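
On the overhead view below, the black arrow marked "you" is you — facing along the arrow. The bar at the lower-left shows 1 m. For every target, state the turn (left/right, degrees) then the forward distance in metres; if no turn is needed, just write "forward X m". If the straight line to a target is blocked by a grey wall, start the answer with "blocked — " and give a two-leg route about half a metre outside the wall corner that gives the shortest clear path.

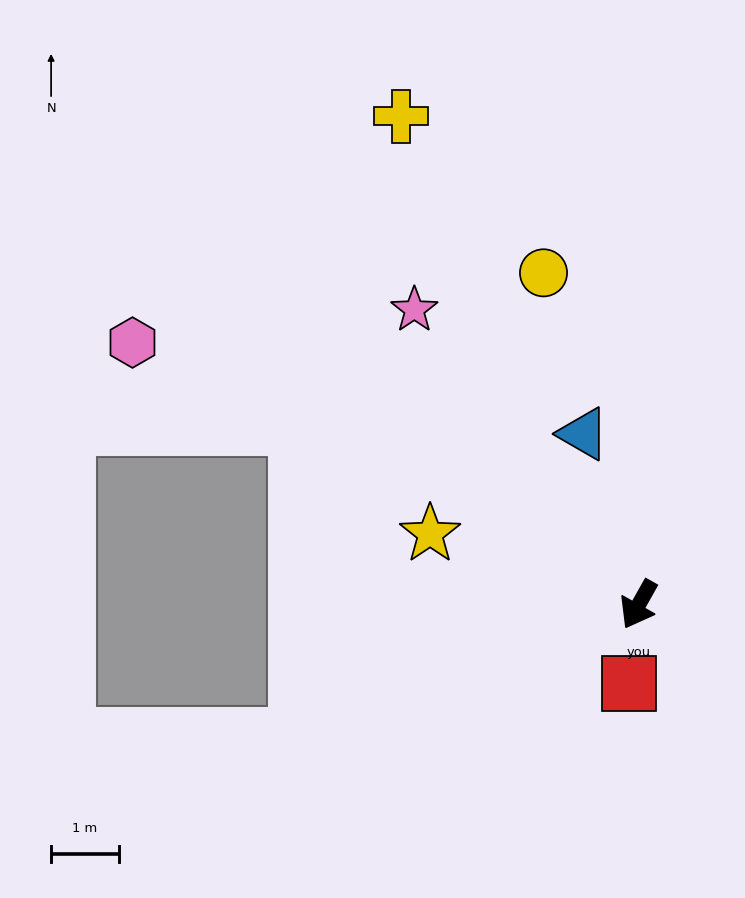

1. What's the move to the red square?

turn left 22°, forward 1.2 m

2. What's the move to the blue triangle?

turn right 133°, forward 2.6 m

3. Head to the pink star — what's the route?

turn right 113°, forward 5.5 m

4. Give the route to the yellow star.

turn right 79°, forward 3.2 m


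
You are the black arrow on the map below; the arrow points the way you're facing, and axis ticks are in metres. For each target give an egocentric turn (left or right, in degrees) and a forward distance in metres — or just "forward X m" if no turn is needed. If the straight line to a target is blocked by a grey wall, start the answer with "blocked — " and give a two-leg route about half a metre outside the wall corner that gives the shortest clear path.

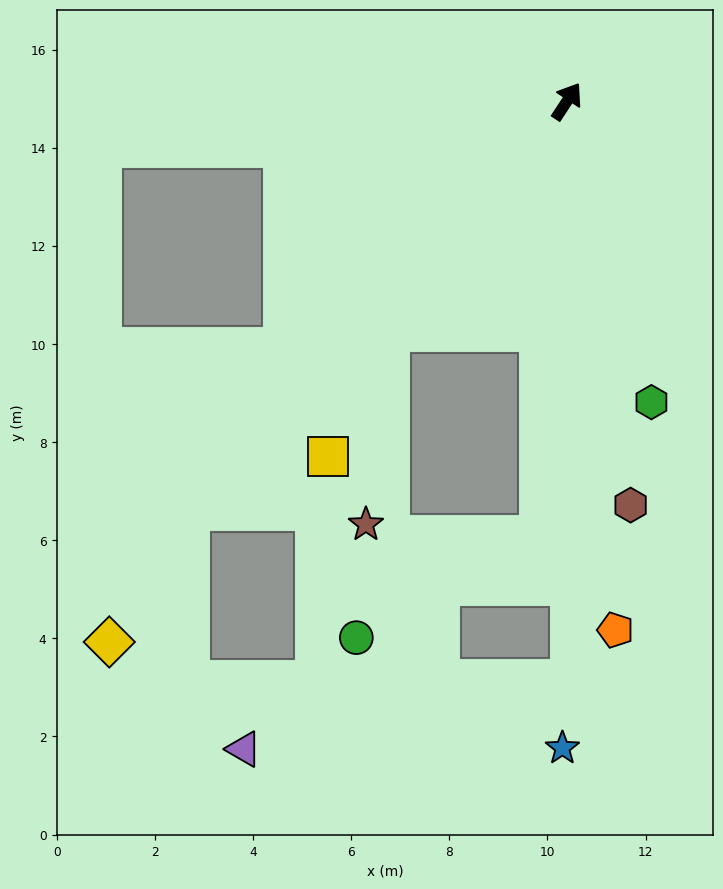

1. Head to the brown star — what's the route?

blocked — turn left 176°, forward 5.9 m, then turn left 30°, forward 4.0 m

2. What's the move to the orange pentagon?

turn right 141°, forward 10.8 m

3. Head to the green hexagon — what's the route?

turn right 131°, forward 6.4 m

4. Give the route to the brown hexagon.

turn right 138°, forward 8.3 m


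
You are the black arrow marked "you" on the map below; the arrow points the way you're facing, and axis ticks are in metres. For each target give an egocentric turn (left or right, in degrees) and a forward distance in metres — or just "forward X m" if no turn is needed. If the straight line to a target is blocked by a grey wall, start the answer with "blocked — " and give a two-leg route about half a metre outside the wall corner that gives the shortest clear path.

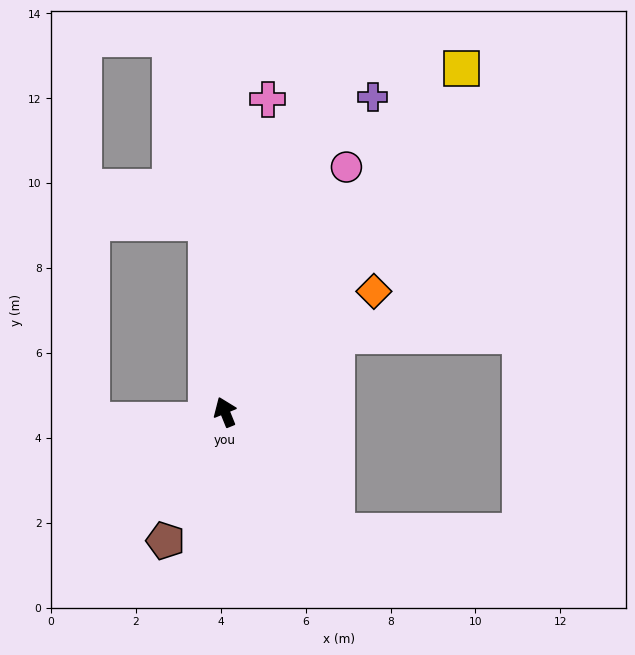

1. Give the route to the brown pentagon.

turn left 133°, forward 3.3 m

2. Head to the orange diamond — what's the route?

turn right 73°, forward 4.5 m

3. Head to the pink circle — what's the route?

turn right 48°, forward 6.4 m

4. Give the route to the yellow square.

turn right 57°, forward 9.8 m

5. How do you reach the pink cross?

turn right 30°, forward 7.4 m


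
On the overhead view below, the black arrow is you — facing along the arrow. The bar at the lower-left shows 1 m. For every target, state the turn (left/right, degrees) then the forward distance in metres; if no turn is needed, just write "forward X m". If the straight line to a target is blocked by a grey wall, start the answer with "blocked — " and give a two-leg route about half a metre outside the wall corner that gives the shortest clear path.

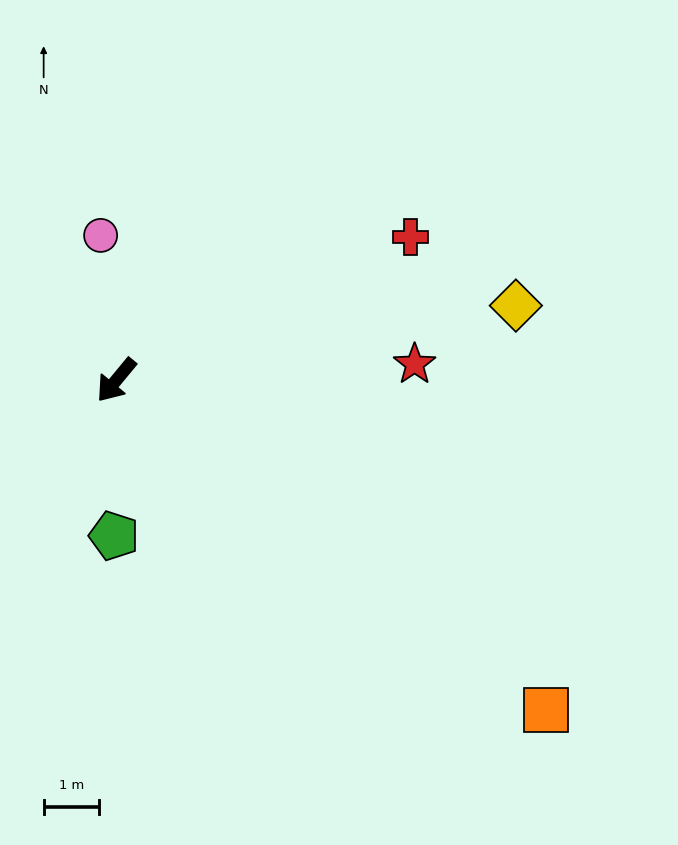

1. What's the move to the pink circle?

turn right 134°, forward 2.6 m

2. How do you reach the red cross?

turn left 156°, forward 5.9 m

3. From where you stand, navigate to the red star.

turn left 133°, forward 5.4 m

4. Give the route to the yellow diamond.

turn left 140°, forward 7.3 m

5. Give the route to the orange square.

turn left 92°, forward 9.8 m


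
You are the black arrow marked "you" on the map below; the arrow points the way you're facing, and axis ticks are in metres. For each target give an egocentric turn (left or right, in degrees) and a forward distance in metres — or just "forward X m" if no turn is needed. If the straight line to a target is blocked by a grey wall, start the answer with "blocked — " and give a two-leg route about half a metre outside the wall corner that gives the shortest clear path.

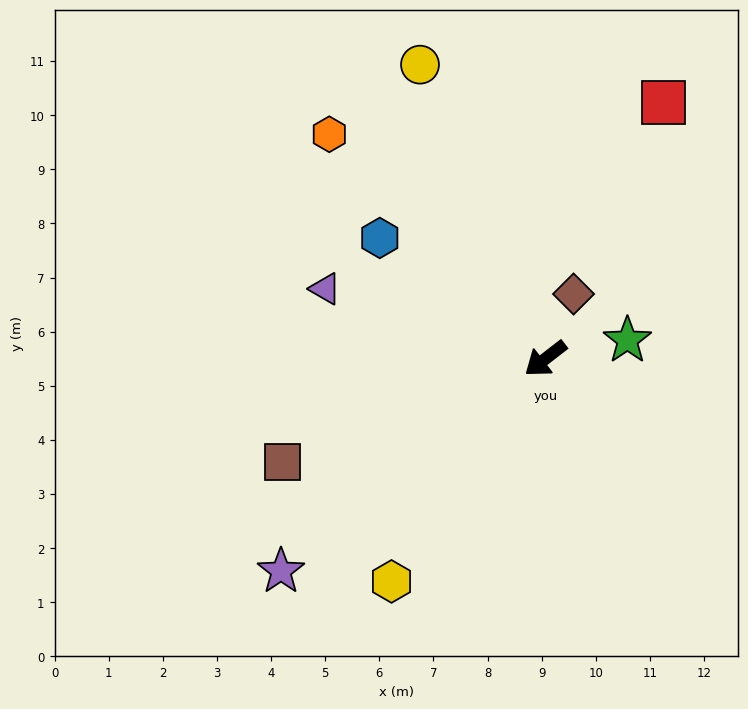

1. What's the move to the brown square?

turn right 16°, forward 5.2 m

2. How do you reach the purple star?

forward 6.3 m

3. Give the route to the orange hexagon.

turn right 84°, forward 5.8 m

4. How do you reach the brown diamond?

turn right 151°, forward 1.3 m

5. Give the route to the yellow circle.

turn right 105°, forward 5.9 m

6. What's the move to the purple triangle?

turn right 55°, forward 4.3 m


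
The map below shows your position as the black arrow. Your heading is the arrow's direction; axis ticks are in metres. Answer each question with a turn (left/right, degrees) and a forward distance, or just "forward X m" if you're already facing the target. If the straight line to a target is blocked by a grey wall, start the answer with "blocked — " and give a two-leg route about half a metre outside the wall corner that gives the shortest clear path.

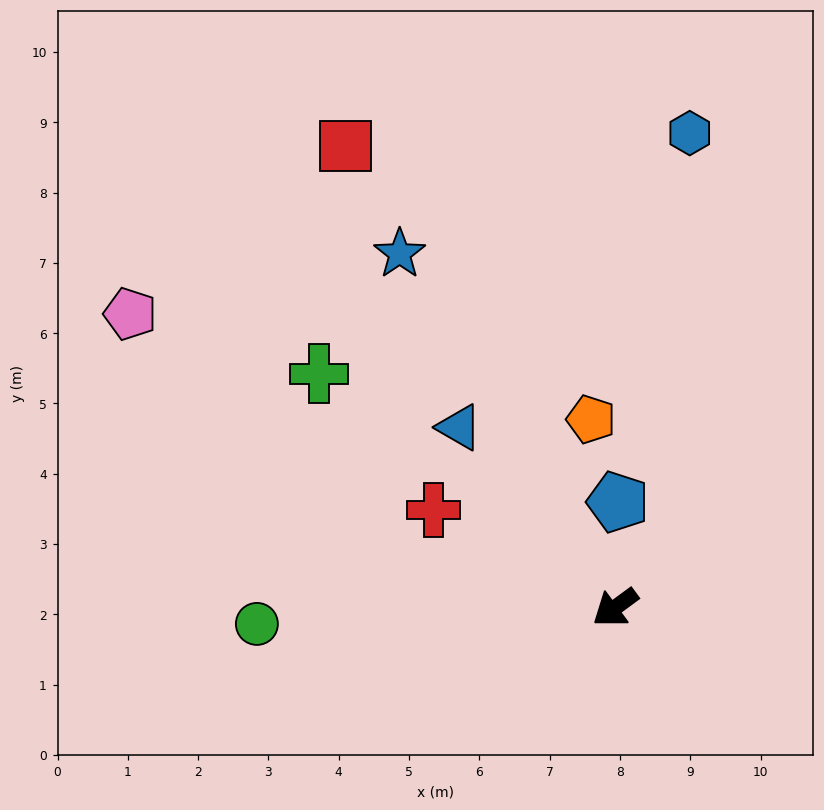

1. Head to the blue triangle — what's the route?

turn right 86°, forward 3.4 m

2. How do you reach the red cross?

turn right 65°, forward 2.9 m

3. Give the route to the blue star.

turn right 95°, forward 5.9 m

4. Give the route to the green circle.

turn right 34°, forward 5.1 m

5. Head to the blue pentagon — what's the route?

turn right 128°, forward 1.5 m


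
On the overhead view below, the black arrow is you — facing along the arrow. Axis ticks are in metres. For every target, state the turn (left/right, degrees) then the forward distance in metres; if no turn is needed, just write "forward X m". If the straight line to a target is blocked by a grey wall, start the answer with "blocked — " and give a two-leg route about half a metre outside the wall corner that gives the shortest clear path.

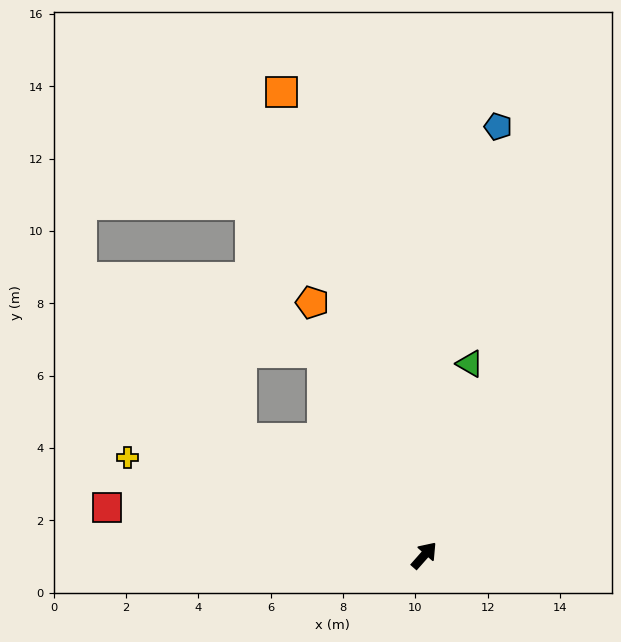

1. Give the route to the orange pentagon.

turn left 65°, forward 7.6 m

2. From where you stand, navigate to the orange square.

turn left 59°, forward 13.4 m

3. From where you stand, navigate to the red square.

turn left 123°, forward 8.9 m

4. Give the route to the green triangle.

turn left 28°, forward 5.4 m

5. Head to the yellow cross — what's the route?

turn left 113°, forward 8.6 m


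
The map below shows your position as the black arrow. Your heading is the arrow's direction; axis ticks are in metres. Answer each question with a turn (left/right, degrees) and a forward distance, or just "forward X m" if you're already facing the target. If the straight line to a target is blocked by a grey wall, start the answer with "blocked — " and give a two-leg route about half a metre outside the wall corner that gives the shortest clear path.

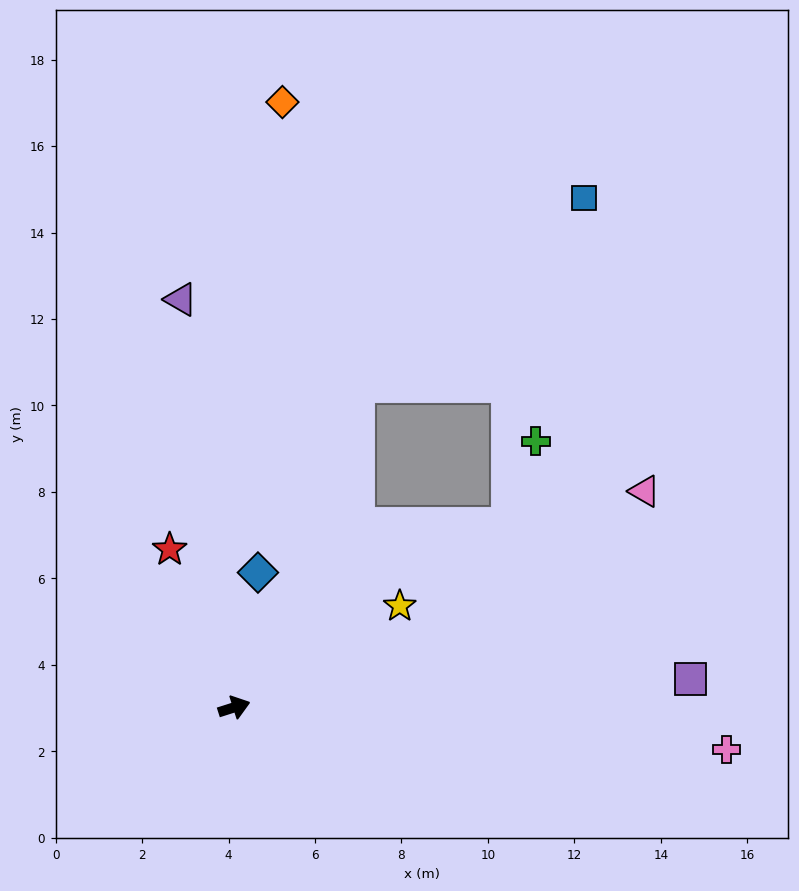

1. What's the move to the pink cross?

turn right 23°, forward 11.4 m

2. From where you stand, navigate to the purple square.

turn right 14°, forward 10.6 m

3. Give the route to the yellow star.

turn left 14°, forward 4.5 m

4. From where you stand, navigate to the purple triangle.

turn left 80°, forward 9.5 m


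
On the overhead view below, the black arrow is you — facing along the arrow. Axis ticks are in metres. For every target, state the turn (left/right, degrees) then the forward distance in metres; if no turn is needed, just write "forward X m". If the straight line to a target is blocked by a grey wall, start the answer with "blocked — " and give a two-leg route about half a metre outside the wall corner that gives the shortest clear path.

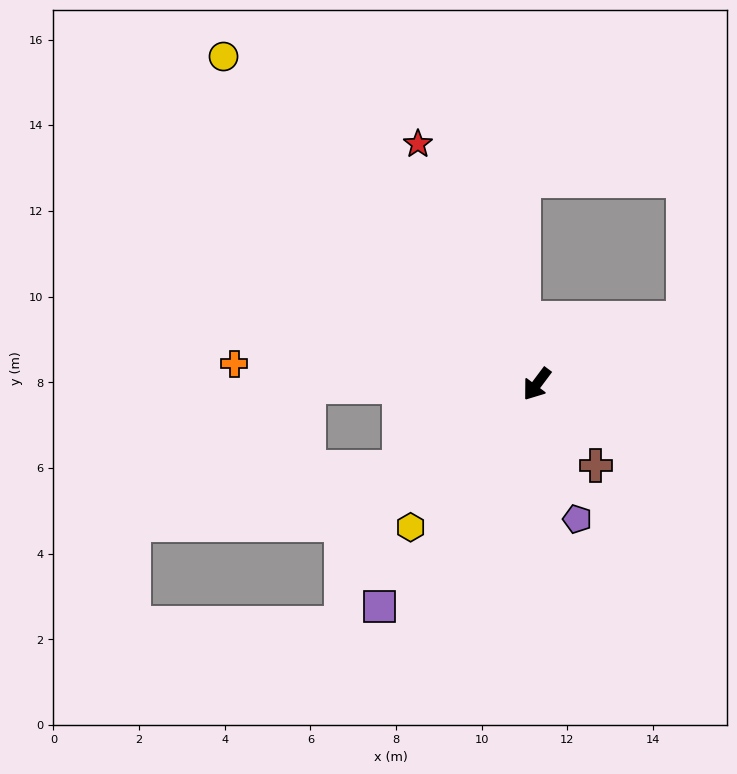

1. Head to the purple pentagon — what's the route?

turn left 53°, forward 3.3 m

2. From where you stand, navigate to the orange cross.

turn right 57°, forward 7.1 m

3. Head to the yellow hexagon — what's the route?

turn right 5°, forward 4.5 m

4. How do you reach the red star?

turn right 117°, forward 6.3 m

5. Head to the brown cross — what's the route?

turn left 73°, forward 2.3 m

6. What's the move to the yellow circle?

turn right 99°, forward 10.6 m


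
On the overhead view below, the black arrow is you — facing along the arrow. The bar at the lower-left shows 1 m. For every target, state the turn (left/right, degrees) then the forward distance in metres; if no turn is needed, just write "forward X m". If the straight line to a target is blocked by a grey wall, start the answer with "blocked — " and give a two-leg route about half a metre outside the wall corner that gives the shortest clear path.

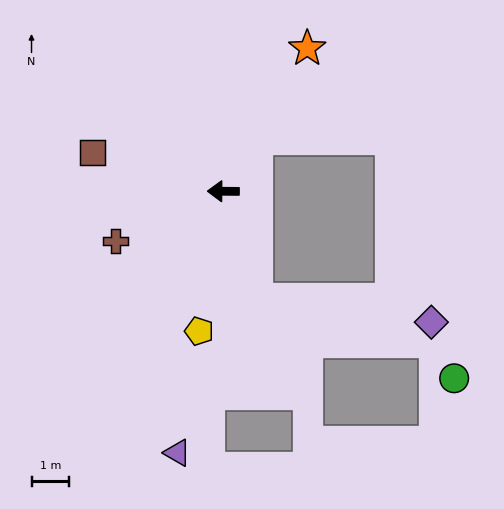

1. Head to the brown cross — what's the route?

turn left 25°, forward 3.1 m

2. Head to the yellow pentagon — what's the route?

turn left 81°, forward 3.8 m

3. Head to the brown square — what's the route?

turn right 16°, forward 3.6 m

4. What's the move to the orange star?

turn right 120°, forward 4.4 m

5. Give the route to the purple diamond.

blocked — turn left 108°, forward 3.0 m, then turn left 65°, forward 4.7 m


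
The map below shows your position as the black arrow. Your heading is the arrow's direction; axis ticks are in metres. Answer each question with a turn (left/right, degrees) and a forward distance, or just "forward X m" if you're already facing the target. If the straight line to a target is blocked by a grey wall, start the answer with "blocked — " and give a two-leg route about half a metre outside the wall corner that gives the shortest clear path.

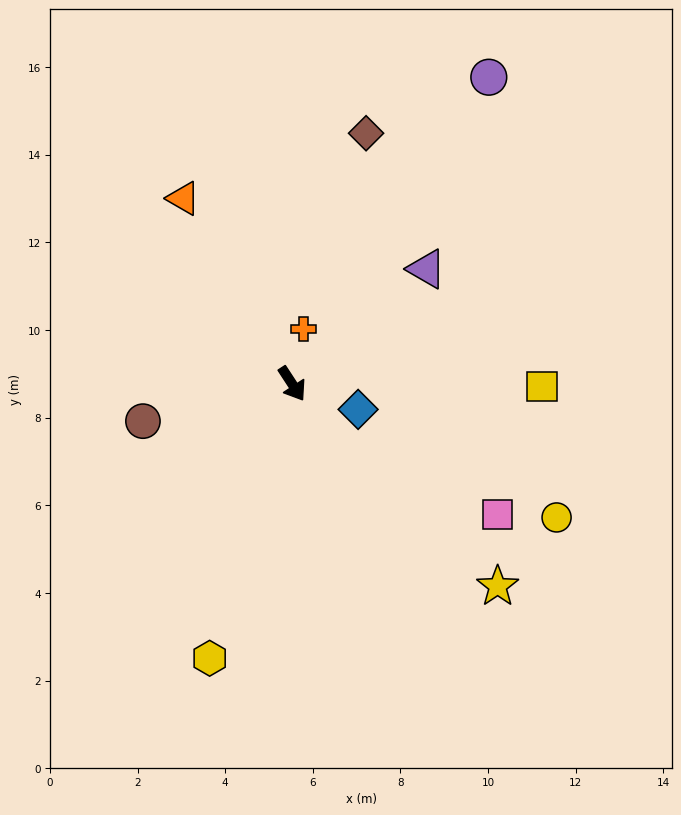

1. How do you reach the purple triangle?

turn left 97°, forward 4.0 m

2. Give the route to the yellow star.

turn left 12°, forward 6.6 m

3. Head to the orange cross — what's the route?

turn left 135°, forward 1.3 m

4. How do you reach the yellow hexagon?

turn right 50°, forward 6.5 m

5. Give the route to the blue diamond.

turn left 36°, forward 1.6 m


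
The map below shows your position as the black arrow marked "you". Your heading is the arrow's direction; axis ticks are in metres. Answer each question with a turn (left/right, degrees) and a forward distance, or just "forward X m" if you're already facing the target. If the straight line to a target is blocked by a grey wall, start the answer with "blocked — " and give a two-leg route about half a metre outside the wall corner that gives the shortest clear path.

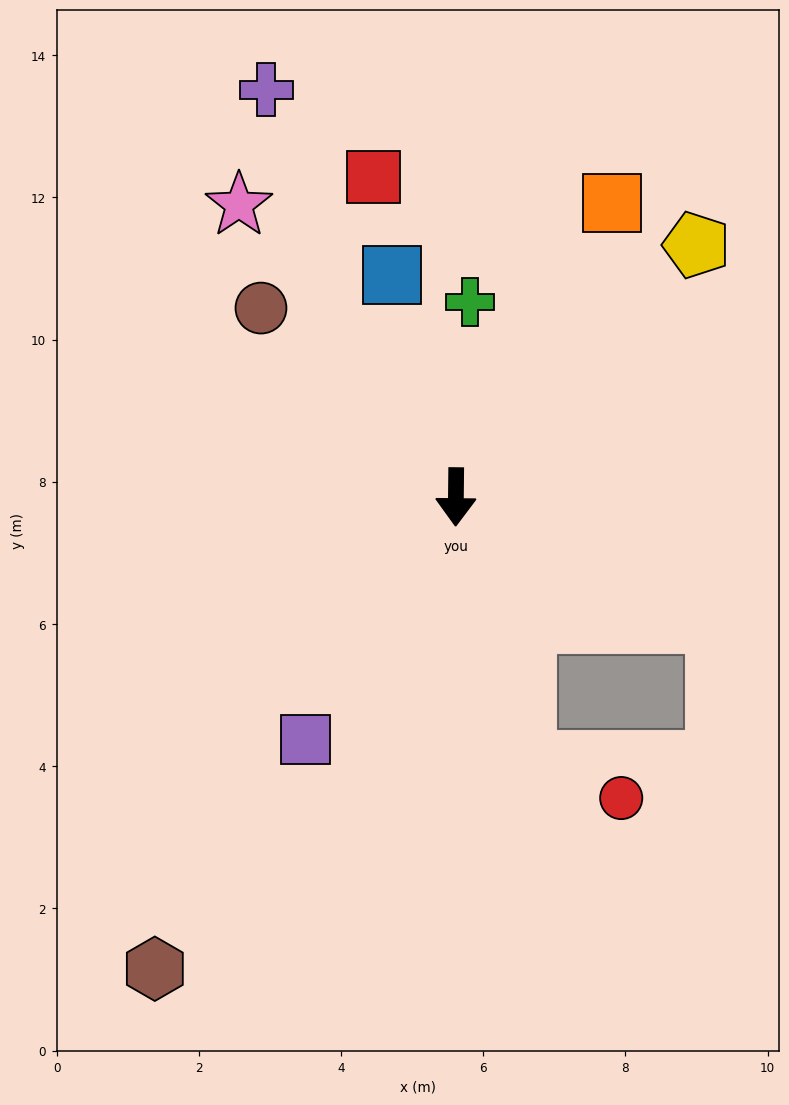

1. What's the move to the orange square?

turn left 153°, forward 4.7 m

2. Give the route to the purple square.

turn right 31°, forward 4.0 m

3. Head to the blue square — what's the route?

turn right 163°, forward 3.2 m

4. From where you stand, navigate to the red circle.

blocked — turn left 15°, forward 3.8 m, then turn left 55°, forward 1.4 m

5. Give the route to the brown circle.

turn right 133°, forward 3.8 m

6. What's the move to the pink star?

turn right 143°, forward 5.1 m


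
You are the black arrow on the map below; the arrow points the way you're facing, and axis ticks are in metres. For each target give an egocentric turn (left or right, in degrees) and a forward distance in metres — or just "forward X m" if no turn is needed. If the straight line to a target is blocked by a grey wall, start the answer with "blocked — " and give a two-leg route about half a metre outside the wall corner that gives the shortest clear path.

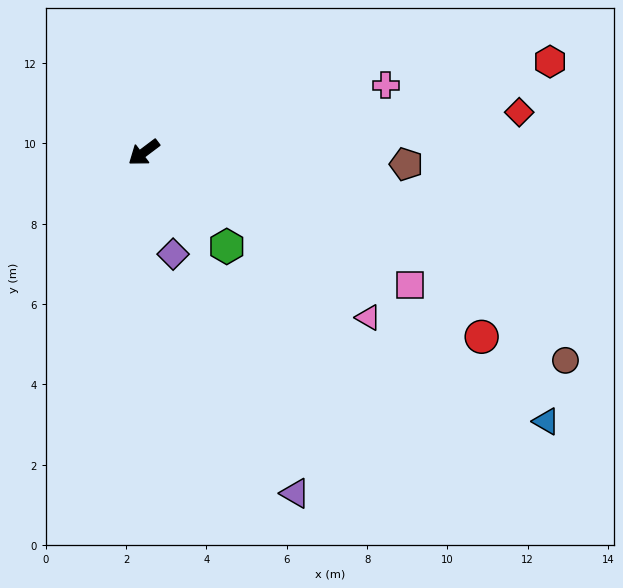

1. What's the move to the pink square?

turn left 116°, forward 7.4 m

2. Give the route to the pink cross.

turn left 159°, forward 6.3 m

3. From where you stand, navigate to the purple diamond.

turn left 69°, forward 2.6 m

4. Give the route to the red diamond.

turn left 149°, forward 9.4 m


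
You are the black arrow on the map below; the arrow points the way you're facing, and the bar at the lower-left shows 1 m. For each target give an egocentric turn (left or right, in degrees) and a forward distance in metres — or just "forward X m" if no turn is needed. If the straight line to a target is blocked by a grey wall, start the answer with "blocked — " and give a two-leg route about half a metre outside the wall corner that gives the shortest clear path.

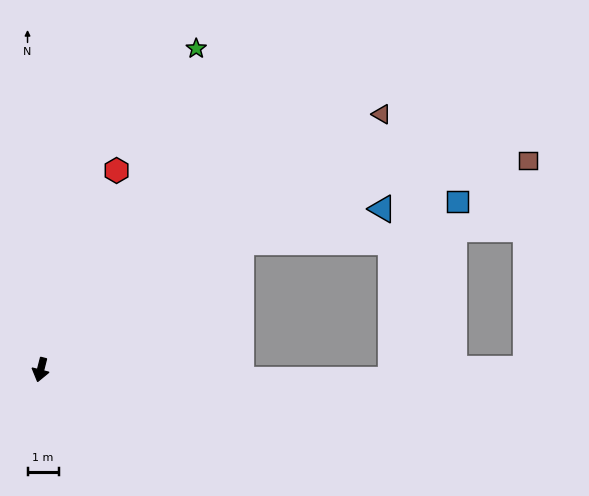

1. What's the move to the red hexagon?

turn left 173°, forward 6.9 m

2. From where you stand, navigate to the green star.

turn left 168°, forward 11.5 m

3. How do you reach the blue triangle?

blocked — turn left 137°, forward 7.7 m, then turn right 20°, forward 4.7 m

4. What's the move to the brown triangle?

turn left 141°, forward 13.7 m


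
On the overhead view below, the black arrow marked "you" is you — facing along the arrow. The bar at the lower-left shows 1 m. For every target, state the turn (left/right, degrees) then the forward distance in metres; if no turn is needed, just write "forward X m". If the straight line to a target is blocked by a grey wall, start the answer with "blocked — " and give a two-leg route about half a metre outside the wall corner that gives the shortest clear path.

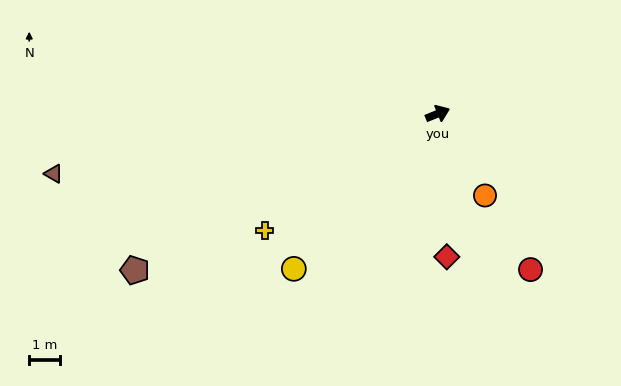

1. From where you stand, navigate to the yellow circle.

turn right 155°, forward 6.8 m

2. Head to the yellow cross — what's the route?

turn right 168°, forward 6.7 m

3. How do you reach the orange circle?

turn right 82°, forward 3.0 m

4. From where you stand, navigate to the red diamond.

turn right 108°, forward 4.6 m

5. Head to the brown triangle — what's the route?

turn left 167°, forward 12.5 m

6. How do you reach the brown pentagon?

turn right 175°, forward 10.9 m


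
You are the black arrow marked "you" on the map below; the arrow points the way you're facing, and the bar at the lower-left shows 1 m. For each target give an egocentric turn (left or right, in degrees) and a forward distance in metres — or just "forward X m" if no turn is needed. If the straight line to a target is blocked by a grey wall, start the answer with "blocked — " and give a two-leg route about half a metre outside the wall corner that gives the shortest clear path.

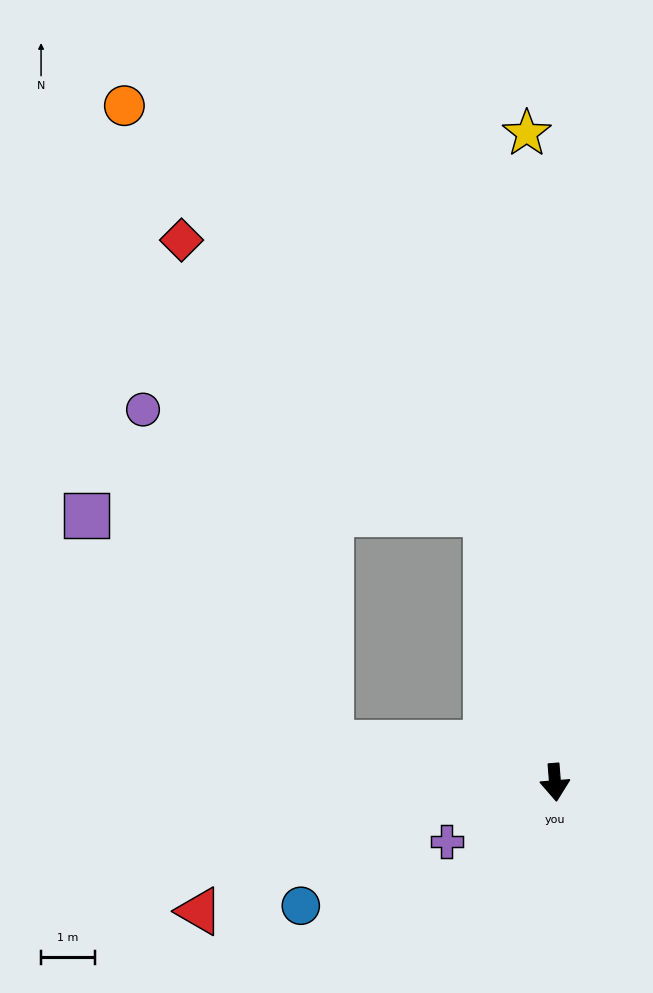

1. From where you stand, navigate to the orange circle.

blocked — turn right 170°, forward 5.2 m, then turn left 27°, forward 10.2 m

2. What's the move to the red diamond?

blocked — turn right 170°, forward 5.2 m, then turn left 33°, forward 7.7 m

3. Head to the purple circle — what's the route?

blocked — turn right 104°, forward 4.2 m, then turn right 51°, forward 7.2 m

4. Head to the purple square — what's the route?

blocked — turn right 104°, forward 4.2 m, then turn right 34°, forward 6.2 m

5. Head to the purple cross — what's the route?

turn right 66°, forward 2.3 m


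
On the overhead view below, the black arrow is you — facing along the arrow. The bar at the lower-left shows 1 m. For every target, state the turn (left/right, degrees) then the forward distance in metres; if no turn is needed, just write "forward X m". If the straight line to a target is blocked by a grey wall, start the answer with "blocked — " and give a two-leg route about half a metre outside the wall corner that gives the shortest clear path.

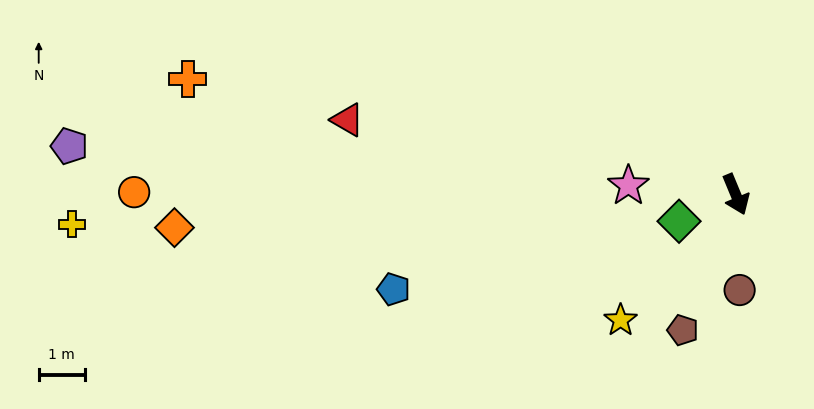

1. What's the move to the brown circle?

turn right 20°, forward 2.1 m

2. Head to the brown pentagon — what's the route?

turn right 44°, forward 3.2 m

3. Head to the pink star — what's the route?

turn right 117°, forward 2.3 m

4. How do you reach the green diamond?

turn right 87°, forward 1.4 m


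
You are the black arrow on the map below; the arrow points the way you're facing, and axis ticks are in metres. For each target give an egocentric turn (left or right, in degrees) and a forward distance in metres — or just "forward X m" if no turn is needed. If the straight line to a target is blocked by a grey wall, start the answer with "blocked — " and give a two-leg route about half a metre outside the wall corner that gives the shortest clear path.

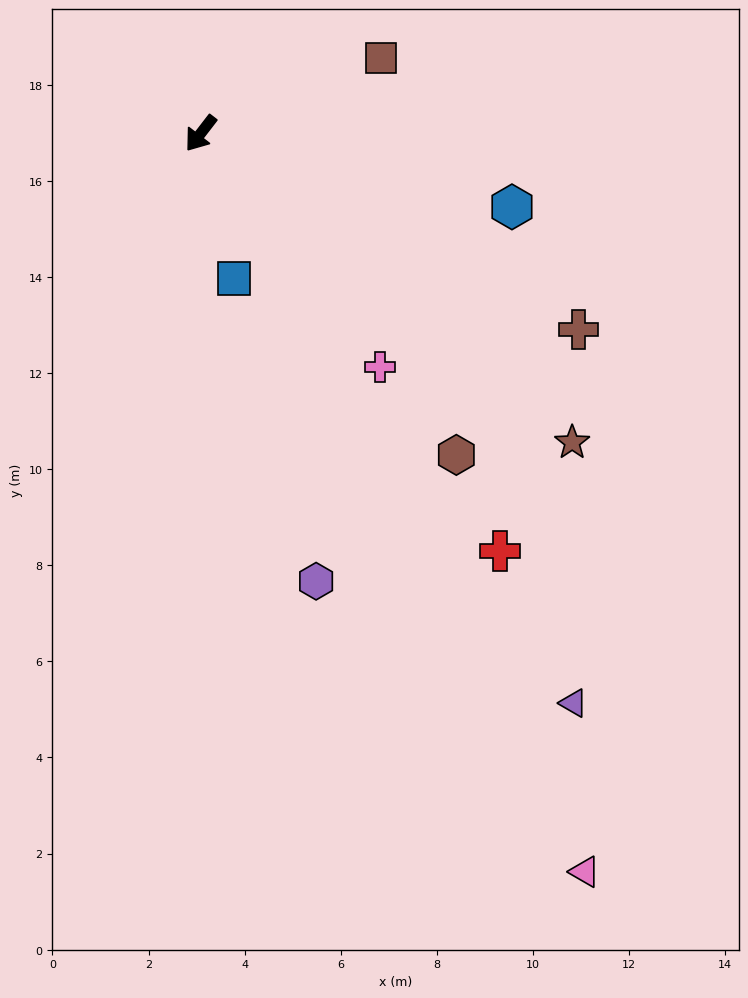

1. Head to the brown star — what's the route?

turn left 88°, forward 10.1 m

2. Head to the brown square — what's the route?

turn left 150°, forward 4.1 m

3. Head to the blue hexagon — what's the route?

turn left 114°, forward 6.7 m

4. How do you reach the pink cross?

turn left 75°, forward 6.1 m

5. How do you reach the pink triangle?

turn left 65°, forward 17.3 m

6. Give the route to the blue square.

turn left 50°, forward 3.1 m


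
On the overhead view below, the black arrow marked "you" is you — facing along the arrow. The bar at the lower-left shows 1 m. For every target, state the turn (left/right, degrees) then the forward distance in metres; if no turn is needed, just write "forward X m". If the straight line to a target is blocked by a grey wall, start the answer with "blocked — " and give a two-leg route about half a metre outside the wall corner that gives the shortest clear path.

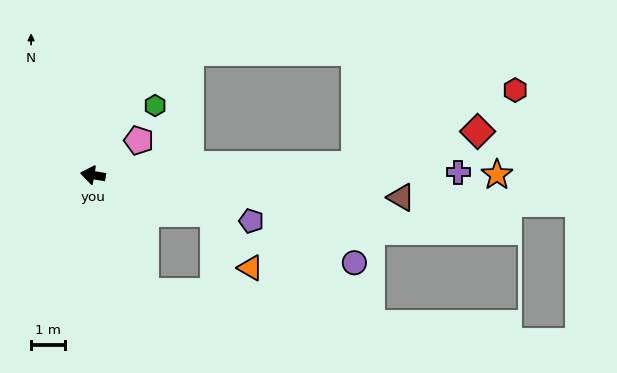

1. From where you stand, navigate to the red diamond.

blocked — turn right 168°, forward 7.7 m, then turn left 13°, forward 3.8 m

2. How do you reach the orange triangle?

blocked — turn left 172°, forward 3.7 m, then turn right 39°, forward 2.0 m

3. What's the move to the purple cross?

turn right 170°, forward 10.8 m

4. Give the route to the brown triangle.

turn right 175°, forward 9.1 m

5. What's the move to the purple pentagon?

turn left 173°, forward 4.9 m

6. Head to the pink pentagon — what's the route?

turn right 133°, forward 1.7 m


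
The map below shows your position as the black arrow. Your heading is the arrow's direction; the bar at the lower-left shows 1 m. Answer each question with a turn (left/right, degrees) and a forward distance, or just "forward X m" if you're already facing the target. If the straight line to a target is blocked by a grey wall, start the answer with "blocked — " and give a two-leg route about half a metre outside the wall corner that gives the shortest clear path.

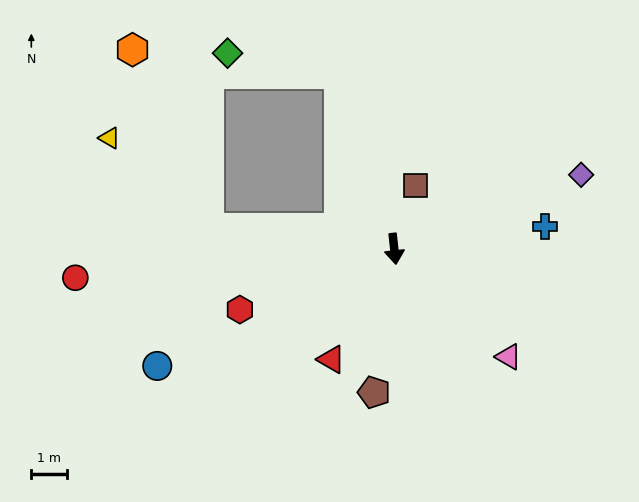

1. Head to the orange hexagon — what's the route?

blocked — turn right 103°, forward 5.3 m, then turn right 60°, forward 5.5 m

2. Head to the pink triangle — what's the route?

turn left 40°, forward 4.4 m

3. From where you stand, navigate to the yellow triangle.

blocked — turn right 103°, forward 5.3 m, then turn right 35°, forward 3.8 m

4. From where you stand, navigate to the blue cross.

turn left 92°, forward 4.3 m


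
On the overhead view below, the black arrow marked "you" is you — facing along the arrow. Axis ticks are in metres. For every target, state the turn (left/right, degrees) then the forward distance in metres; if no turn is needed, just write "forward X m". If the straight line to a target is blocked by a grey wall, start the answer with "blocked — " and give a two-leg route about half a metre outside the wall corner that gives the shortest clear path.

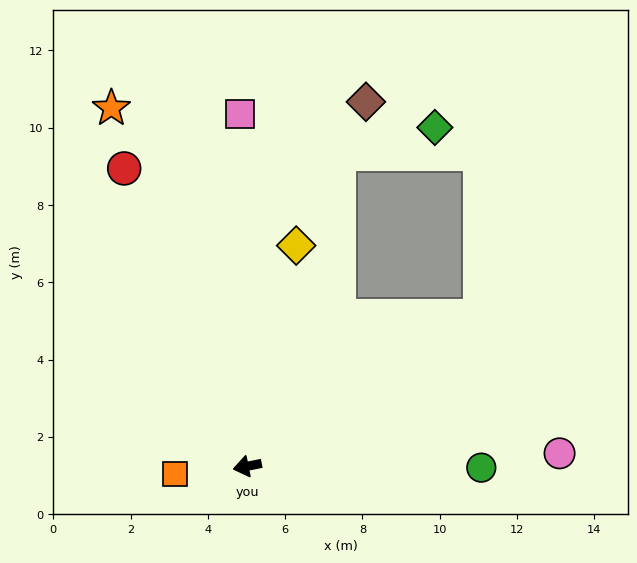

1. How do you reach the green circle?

turn left 168°, forward 6.1 m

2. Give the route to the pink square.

turn right 100°, forward 9.1 m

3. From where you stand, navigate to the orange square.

turn right 5°, forward 1.9 m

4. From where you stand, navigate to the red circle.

turn right 79°, forward 8.3 m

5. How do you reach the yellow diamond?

turn right 114°, forward 5.8 m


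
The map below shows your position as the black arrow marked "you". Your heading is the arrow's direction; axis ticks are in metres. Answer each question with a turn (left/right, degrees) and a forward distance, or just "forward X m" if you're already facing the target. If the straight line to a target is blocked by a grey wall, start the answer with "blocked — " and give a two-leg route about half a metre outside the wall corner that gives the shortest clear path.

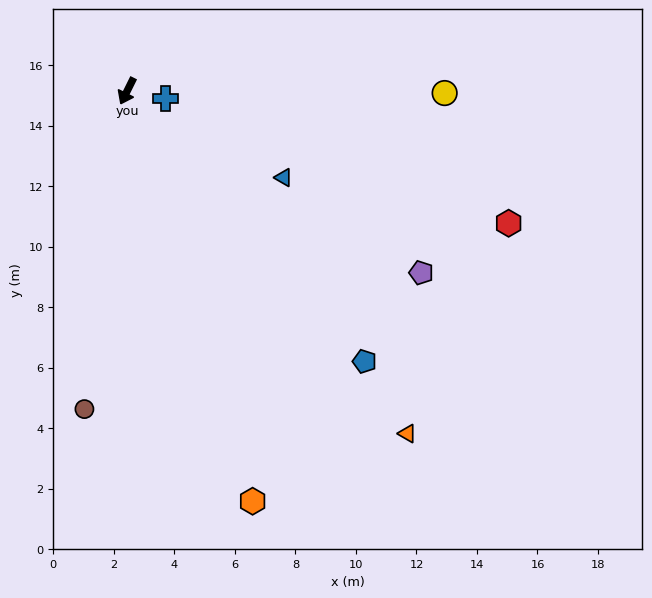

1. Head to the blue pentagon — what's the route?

turn left 68°, forward 11.9 m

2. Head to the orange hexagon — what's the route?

turn left 43°, forward 14.2 m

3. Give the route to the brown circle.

turn left 19°, forward 10.6 m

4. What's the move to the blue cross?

turn left 105°, forward 1.3 m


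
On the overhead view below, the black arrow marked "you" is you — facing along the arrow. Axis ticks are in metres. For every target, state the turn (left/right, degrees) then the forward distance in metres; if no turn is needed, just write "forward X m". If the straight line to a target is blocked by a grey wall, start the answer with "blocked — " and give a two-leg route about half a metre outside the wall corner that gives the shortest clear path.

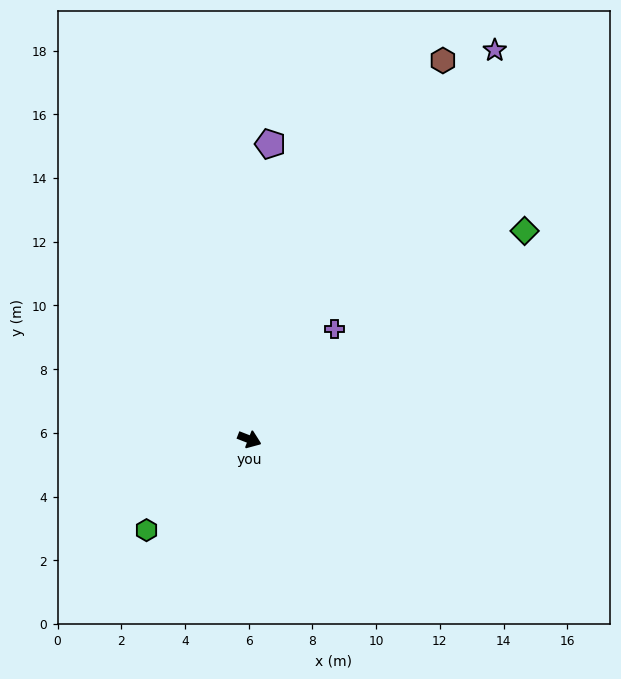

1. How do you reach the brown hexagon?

turn left 84°, forward 13.4 m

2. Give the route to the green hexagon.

turn right 117°, forward 4.3 m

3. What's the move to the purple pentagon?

turn left 107°, forward 9.3 m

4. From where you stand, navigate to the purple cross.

turn left 74°, forward 4.4 m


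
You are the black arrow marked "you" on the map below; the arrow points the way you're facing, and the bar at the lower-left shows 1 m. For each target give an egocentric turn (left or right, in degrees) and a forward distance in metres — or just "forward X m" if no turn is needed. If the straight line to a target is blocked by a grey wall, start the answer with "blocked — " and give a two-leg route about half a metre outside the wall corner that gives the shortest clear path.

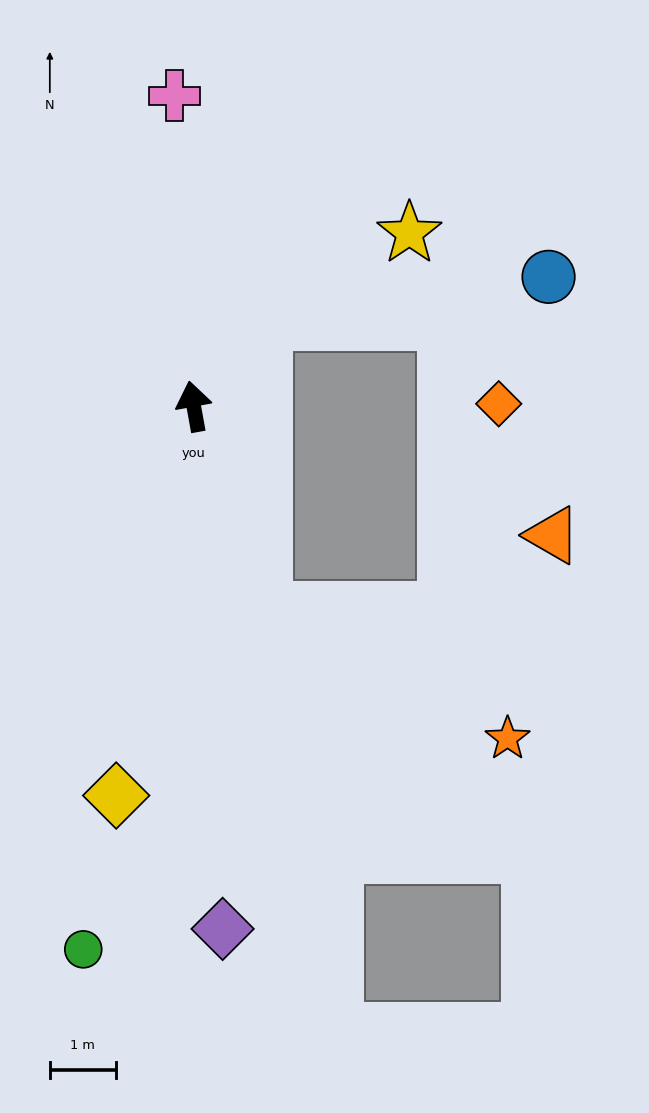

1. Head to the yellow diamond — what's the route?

turn left 158°, forward 6.0 m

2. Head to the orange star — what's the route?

blocked — turn right 171°, forward 3.3 m, then turn left 43°, forward 4.2 m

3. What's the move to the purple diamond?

turn left 173°, forward 8.0 m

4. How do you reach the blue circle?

blocked — turn right 51°, forward 1.7 m, then turn right 40°, forward 4.4 m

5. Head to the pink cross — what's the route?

turn right 7°, forward 4.7 m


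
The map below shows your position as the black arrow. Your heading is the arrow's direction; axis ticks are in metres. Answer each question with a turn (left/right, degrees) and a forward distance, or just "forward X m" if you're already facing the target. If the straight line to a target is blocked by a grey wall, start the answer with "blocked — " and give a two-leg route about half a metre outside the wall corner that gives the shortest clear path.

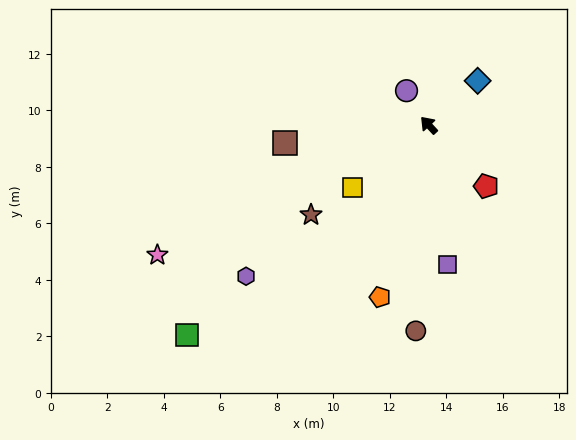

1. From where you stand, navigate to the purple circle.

turn right 10°, forward 1.4 m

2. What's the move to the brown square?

turn left 54°, forward 5.1 m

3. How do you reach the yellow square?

turn left 87°, forward 3.5 m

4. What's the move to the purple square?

turn left 145°, forward 5.0 m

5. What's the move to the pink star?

turn left 73°, forward 10.6 m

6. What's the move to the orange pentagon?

turn left 121°, forward 6.3 m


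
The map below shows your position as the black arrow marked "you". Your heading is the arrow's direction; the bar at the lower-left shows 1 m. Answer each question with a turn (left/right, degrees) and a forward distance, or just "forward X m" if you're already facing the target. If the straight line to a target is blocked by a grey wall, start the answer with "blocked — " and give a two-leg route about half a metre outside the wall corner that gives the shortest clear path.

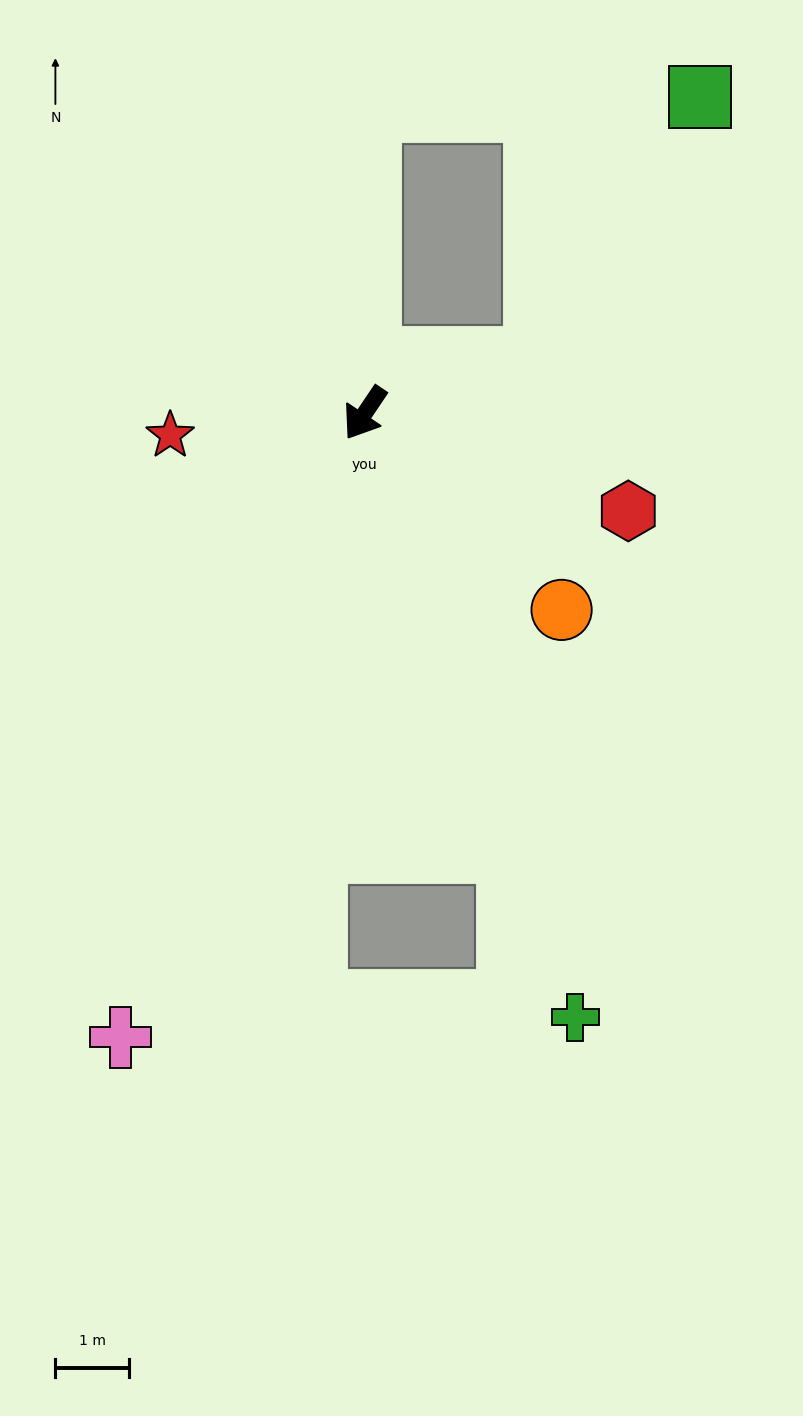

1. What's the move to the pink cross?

turn left 13°, forward 9.1 m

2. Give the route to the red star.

turn right 50°, forward 2.7 m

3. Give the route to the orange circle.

turn left 79°, forward 3.8 m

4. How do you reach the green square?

blocked — turn left 142°, forward 2.4 m, then turn left 40°, forward 4.2 m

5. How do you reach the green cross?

turn left 53°, forward 8.7 m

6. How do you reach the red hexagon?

turn left 104°, forward 3.8 m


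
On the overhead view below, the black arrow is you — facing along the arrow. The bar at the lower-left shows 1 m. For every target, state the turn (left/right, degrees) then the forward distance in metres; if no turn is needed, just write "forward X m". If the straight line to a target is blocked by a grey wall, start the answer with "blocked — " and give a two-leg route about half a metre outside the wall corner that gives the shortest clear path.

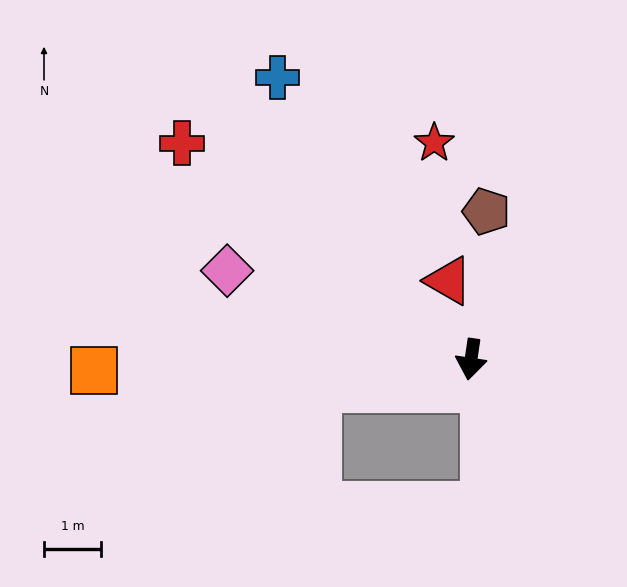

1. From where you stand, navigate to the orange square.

turn right 80°, forward 6.6 m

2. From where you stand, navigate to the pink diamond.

turn right 102°, forward 4.6 m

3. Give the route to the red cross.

turn right 118°, forward 6.3 m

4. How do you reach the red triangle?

turn right 156°, forward 1.4 m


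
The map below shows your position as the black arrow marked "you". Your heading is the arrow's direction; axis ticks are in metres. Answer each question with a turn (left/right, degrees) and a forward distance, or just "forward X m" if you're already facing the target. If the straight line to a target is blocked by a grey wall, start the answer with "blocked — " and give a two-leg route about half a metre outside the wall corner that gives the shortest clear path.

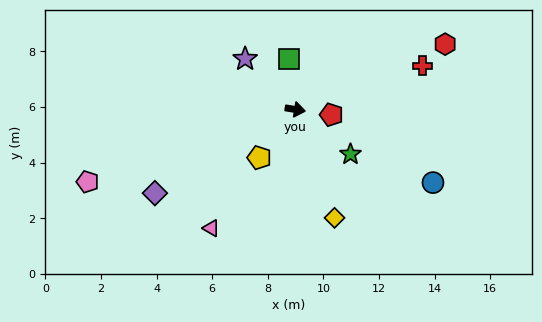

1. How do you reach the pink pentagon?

turn right 152°, forward 7.9 m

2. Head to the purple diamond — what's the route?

turn right 140°, forward 5.9 m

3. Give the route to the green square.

turn left 107°, forward 1.8 m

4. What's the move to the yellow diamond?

turn right 61°, forward 4.1 m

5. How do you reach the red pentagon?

forward 1.3 m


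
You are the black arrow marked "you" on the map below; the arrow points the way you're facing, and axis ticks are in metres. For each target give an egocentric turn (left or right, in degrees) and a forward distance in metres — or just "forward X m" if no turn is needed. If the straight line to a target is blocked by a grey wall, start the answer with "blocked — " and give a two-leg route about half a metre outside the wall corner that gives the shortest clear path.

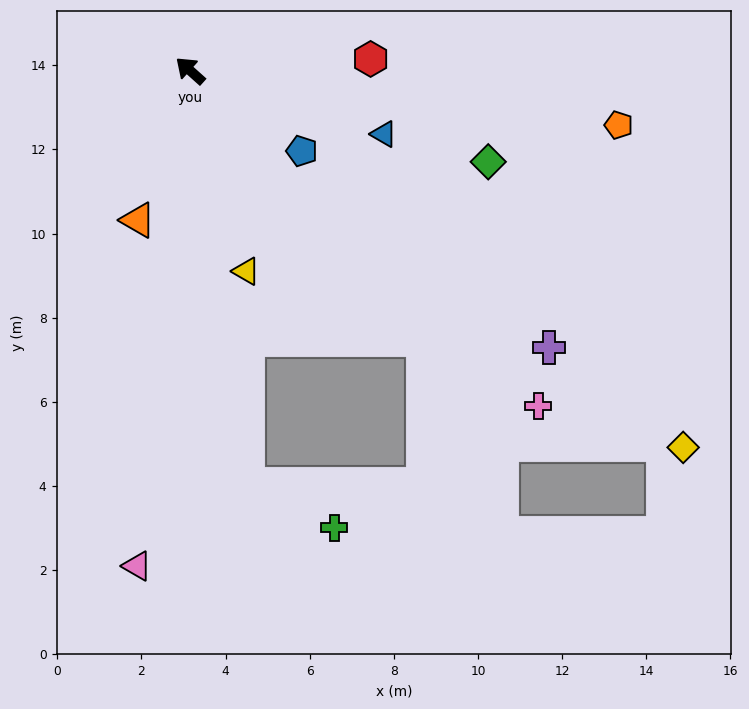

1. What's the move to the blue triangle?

turn right 156°, forward 4.8 m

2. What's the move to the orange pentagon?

turn right 145°, forward 10.3 m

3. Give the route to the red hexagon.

turn right 134°, forward 4.3 m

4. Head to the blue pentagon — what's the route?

turn right 174°, forward 3.3 m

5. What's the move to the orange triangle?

turn left 113°, forward 3.8 m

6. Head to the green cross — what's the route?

blocked — turn left 140°, forward 9.9 m, then turn left 56°, forward 2.3 m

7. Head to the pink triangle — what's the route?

turn left 126°, forward 11.8 m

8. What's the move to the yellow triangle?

turn left 147°, forward 5.0 m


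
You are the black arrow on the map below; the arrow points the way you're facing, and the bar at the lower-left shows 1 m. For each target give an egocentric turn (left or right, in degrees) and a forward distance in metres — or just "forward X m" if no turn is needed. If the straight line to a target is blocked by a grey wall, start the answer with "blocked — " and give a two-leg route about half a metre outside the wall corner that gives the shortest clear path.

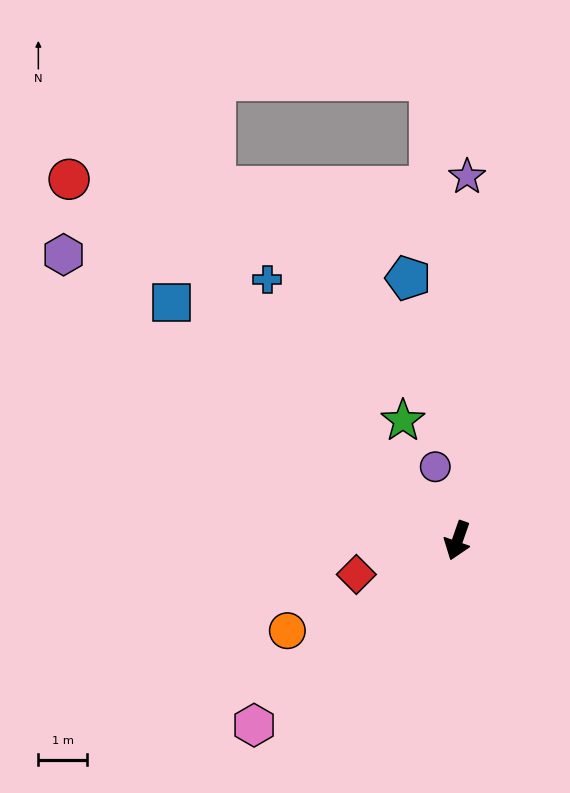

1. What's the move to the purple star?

turn right 162°, forward 7.5 m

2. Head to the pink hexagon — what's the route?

turn right 28°, forward 5.6 m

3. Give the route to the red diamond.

turn right 52°, forward 2.2 m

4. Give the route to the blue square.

turn right 110°, forward 7.6 m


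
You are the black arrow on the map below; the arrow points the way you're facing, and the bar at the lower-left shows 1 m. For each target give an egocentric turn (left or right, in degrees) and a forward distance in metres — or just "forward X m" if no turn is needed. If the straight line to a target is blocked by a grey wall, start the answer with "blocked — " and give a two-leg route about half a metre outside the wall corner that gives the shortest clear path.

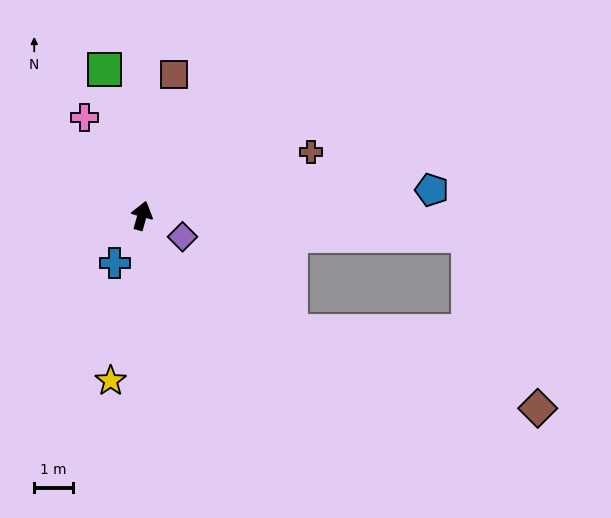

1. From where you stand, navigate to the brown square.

turn left 3°, forward 3.7 m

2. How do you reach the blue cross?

turn left 165°, forward 1.4 m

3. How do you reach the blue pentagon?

turn right 70°, forward 7.5 m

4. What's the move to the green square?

turn left 30°, forward 3.9 m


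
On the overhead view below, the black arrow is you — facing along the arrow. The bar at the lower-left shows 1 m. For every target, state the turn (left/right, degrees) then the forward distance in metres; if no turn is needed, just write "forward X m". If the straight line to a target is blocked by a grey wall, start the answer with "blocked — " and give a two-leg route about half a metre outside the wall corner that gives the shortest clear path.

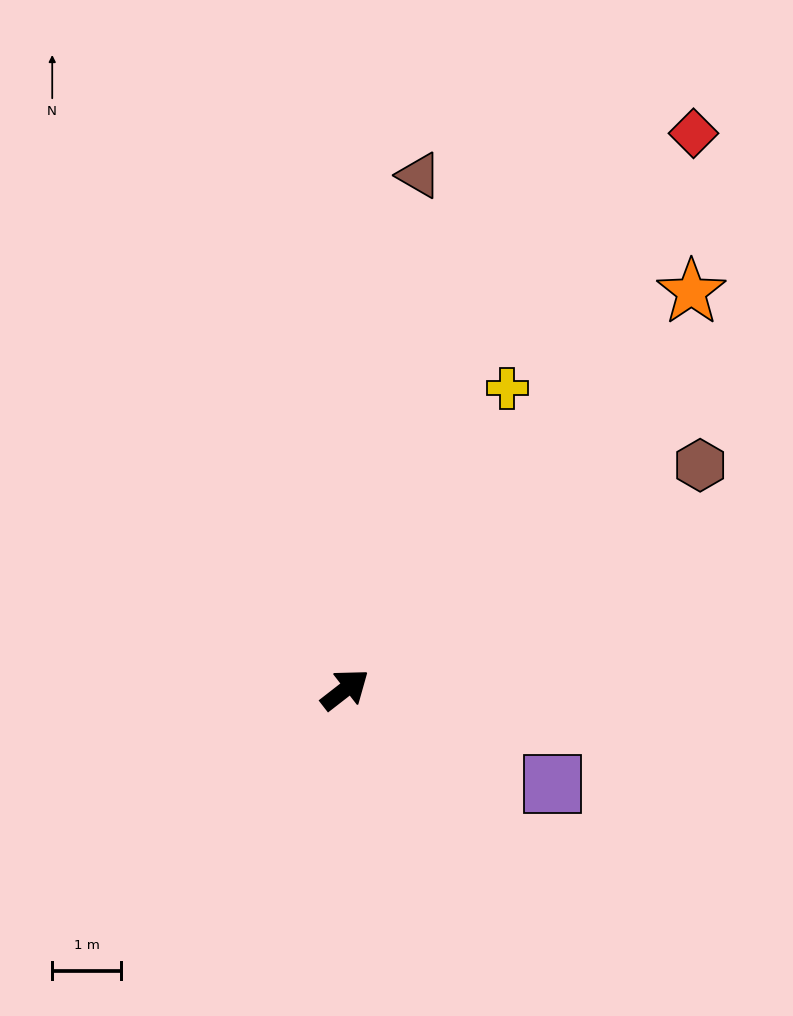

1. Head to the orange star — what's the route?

turn left 11°, forward 7.6 m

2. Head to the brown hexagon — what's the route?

turn right 6°, forward 6.1 m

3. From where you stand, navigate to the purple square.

turn right 62°, forward 3.3 m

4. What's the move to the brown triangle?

turn left 44°, forward 7.5 m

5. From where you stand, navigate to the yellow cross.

turn left 24°, forward 4.9 m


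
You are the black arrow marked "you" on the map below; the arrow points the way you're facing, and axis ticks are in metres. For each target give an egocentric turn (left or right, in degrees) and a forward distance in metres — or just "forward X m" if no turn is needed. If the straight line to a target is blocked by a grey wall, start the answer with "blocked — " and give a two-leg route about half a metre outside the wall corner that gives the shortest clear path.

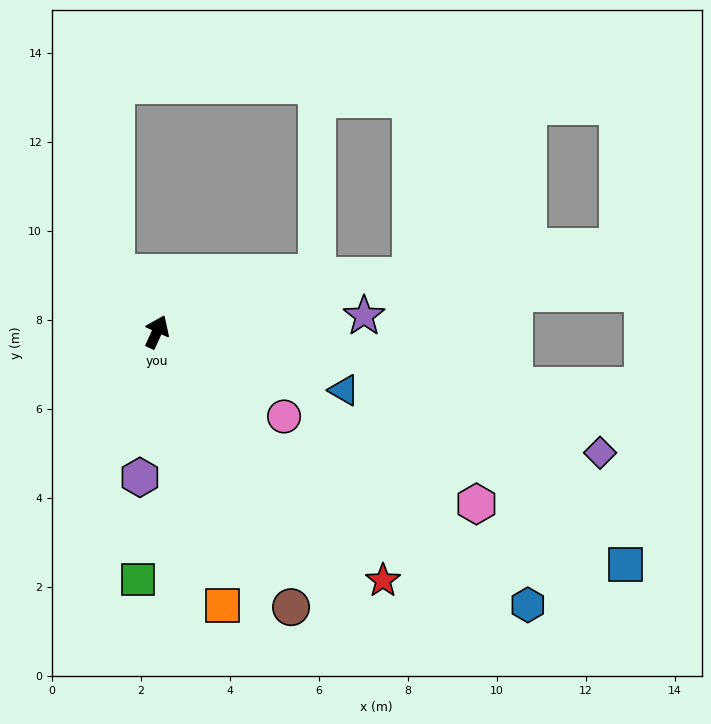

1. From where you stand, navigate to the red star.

turn right 113°, forward 7.6 m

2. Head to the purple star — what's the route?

turn right 61°, forward 4.7 m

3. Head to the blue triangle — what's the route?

turn right 83°, forward 4.4 m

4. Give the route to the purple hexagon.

turn right 162°, forward 3.3 m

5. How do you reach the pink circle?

turn right 99°, forward 3.4 m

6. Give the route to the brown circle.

turn right 130°, forward 6.9 m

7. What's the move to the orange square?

turn right 142°, forward 6.3 m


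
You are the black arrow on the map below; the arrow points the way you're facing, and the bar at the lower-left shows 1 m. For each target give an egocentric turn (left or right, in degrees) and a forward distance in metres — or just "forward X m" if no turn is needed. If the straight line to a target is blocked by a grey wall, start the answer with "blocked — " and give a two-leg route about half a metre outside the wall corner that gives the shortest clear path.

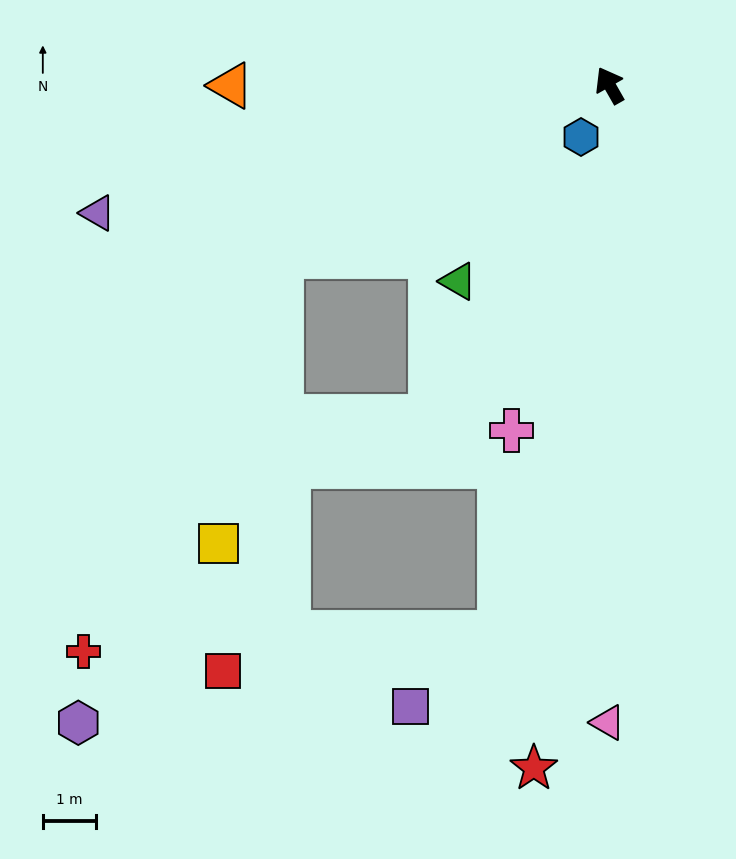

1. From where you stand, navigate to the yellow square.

blocked — turn left 88°, forward 7.0 m, then turn left 50°, forward 5.5 m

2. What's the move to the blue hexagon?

turn left 121°, forward 1.1 m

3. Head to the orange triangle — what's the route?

turn left 60°, forward 7.1 m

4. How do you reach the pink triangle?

turn left 150°, forward 12.0 m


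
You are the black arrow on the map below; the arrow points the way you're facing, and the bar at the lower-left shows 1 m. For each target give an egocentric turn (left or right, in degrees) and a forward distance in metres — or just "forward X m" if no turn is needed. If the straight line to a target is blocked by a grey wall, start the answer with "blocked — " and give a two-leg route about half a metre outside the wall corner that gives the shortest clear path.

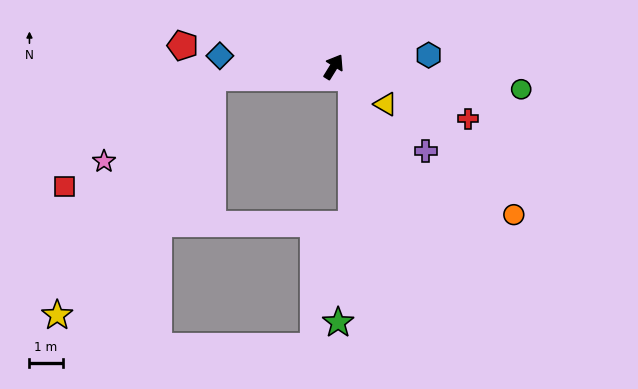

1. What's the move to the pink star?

blocked — turn left 127°, forward 3.7 m, then turn left 33°, forward 4.1 m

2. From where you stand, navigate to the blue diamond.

turn left 116°, forward 3.4 m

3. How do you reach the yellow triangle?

turn right 94°, forward 1.9 m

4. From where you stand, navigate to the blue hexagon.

turn right 51°, forward 2.9 m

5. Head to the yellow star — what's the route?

blocked — turn left 127°, forward 3.7 m, then turn left 52°, forward 8.6 m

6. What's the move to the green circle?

turn right 65°, forward 5.7 m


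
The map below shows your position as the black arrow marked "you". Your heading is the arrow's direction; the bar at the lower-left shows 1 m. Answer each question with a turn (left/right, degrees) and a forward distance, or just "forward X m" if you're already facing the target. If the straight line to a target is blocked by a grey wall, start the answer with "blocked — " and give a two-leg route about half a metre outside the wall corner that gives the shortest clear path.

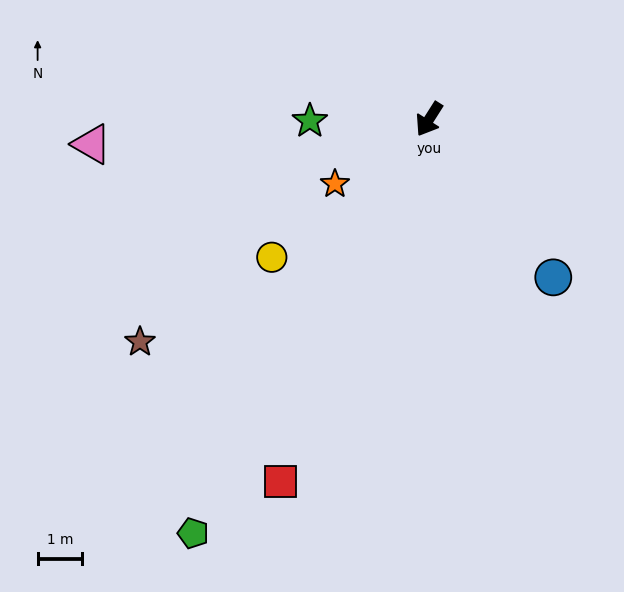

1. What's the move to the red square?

turn left 10°, forward 8.8 m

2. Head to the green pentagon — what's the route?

turn left 3°, forward 10.7 m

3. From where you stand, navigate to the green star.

turn right 57°, forward 2.7 m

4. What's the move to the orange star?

turn right 23°, forward 2.6 m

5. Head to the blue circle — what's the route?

turn left 71°, forward 4.5 m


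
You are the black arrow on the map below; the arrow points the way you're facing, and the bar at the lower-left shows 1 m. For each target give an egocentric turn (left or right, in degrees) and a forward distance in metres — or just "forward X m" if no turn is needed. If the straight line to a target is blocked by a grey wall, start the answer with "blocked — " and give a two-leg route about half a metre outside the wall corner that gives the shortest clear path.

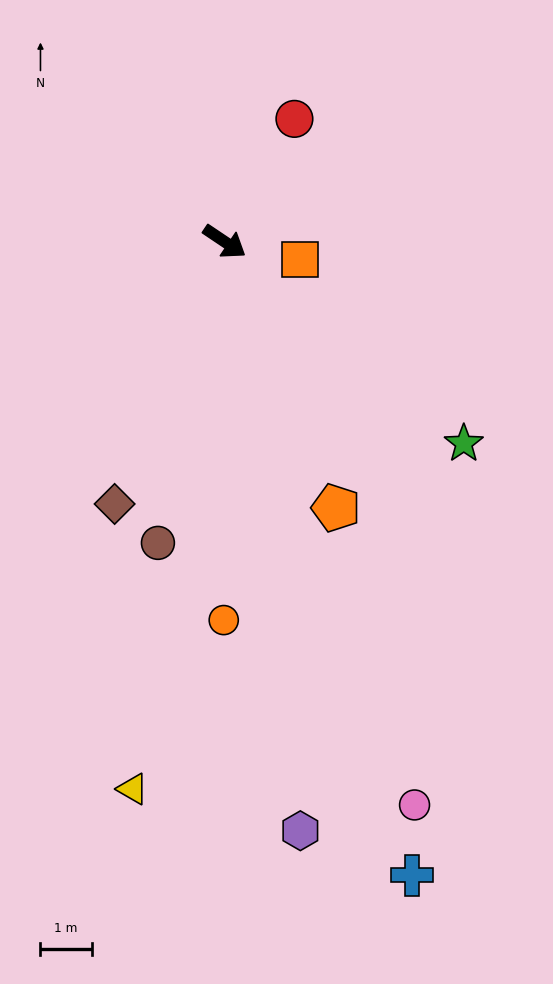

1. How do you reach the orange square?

turn left 21°, forward 1.5 m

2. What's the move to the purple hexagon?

turn right 49°, forward 11.6 m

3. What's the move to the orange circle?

turn right 56°, forward 7.4 m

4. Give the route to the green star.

turn right 6°, forward 6.1 m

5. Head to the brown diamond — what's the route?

turn right 79°, forward 5.5 m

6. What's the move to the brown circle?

turn right 69°, forward 6.0 m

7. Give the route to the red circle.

turn left 94°, forward 2.7 m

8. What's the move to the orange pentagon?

turn right 33°, forward 5.6 m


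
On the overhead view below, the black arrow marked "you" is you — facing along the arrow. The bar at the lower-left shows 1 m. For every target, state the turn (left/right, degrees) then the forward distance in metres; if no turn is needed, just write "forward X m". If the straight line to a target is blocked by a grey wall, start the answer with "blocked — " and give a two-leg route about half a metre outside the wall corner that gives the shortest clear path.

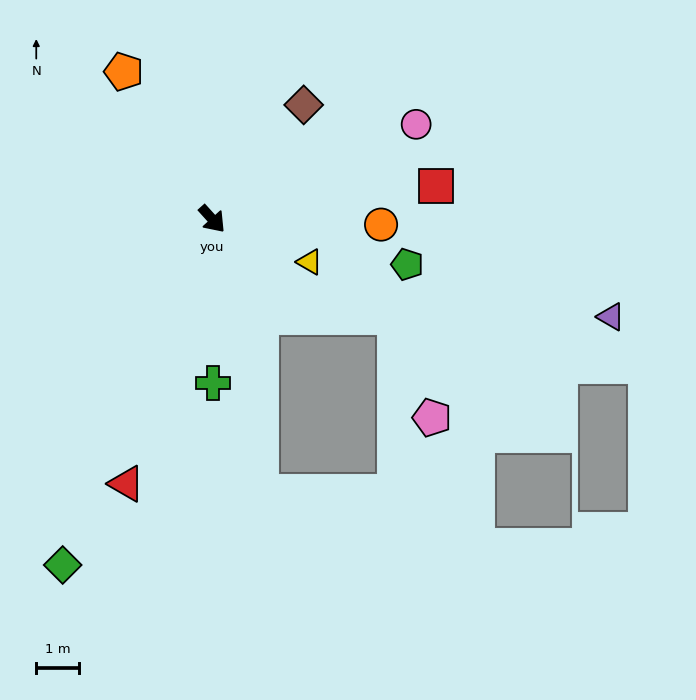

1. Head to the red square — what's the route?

turn left 56°, forward 5.3 m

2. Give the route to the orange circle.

turn left 46°, forward 4.0 m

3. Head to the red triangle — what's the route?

turn right 60°, forward 6.5 m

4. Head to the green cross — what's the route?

turn right 42°, forward 3.8 m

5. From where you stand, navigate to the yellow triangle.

turn left 24°, forward 2.5 m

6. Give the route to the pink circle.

turn left 73°, forward 5.3 m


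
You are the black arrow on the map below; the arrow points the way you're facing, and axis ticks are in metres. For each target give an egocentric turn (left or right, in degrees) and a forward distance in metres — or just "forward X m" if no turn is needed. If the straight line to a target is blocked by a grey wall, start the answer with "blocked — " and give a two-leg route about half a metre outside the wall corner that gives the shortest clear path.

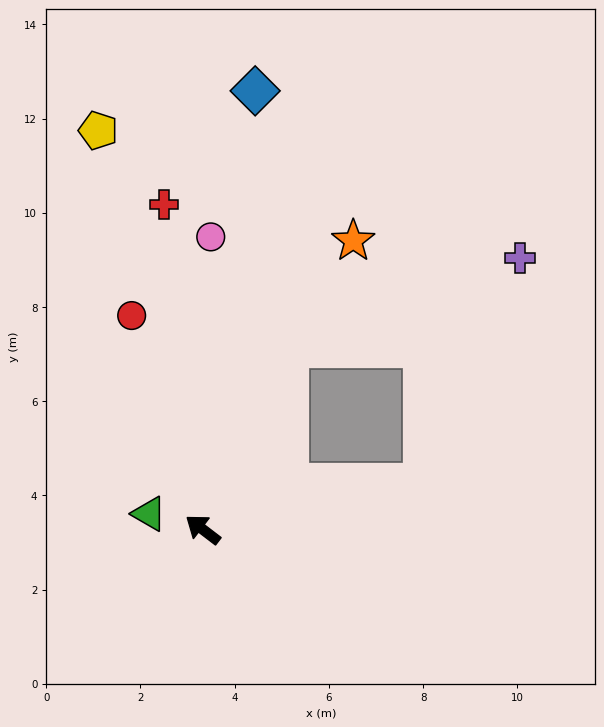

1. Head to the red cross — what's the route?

turn right 46°, forward 6.9 m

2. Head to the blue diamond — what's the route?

turn right 59°, forward 9.4 m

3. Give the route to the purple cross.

blocked — turn right 78°, forward 4.3 m, then turn right 43°, forward 5.3 m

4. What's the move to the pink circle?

turn right 54°, forward 6.2 m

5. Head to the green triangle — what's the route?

turn left 21°, forward 1.2 m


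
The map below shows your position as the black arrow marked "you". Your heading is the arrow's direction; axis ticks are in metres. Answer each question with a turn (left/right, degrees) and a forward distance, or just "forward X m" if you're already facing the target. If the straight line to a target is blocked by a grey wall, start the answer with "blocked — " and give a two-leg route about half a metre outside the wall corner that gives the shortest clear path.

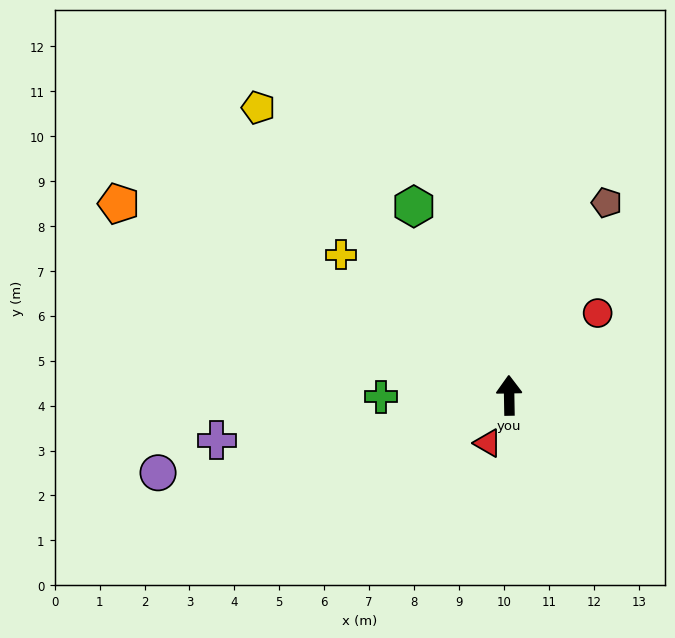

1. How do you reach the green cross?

turn left 90°, forward 2.9 m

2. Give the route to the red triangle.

turn left 155°, forward 1.2 m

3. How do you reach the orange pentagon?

turn left 63°, forward 9.7 m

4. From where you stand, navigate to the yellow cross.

turn left 49°, forward 4.9 m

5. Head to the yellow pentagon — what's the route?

turn left 40°, forward 8.5 m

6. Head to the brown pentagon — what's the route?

turn right 28°, forward 4.8 m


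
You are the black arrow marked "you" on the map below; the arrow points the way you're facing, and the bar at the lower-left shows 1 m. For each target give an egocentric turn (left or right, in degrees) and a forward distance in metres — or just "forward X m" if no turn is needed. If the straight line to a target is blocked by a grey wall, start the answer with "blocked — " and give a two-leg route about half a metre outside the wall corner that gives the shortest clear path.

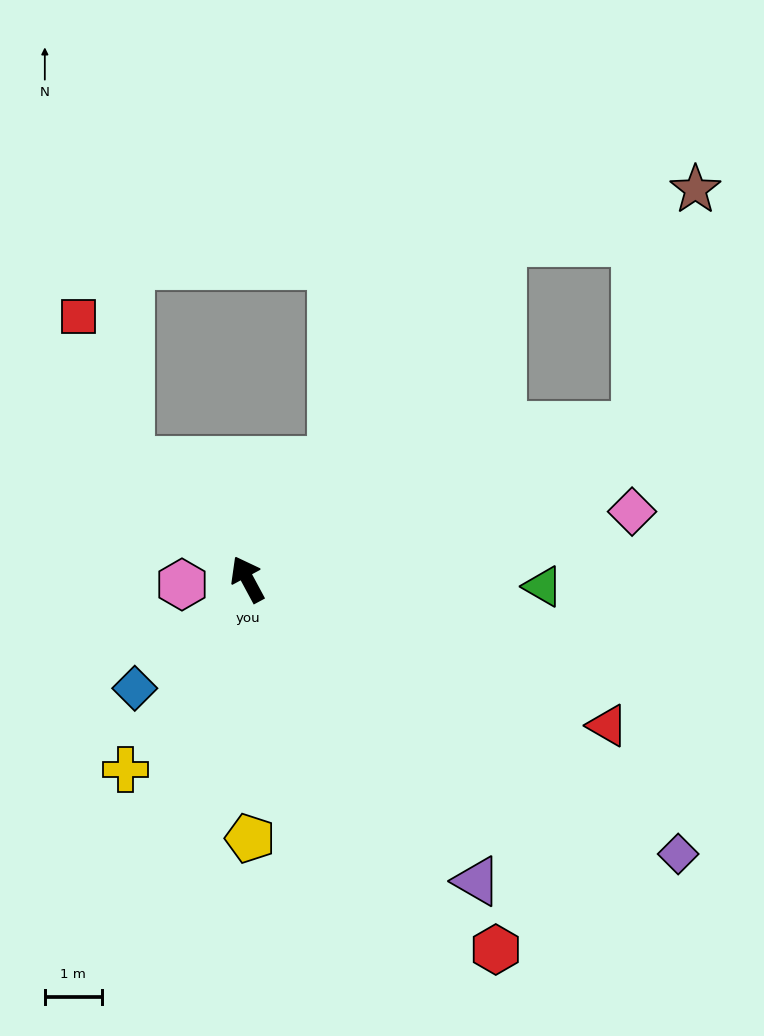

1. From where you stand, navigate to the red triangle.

turn right 140°, forward 6.8 m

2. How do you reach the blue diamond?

turn left 106°, forward 2.8 m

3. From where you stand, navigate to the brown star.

blocked — turn right 65°, forward 7.4 m, then turn right 38°, forward 3.5 m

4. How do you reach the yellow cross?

turn left 119°, forward 4.0 m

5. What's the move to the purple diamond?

turn right 151°, forward 9.0 m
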